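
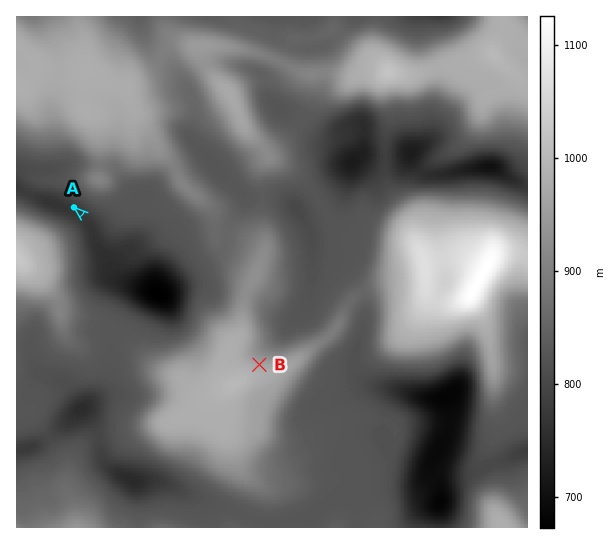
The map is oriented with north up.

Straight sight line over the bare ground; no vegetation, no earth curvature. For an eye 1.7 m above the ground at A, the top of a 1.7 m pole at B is out of sight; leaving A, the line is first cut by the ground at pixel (213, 325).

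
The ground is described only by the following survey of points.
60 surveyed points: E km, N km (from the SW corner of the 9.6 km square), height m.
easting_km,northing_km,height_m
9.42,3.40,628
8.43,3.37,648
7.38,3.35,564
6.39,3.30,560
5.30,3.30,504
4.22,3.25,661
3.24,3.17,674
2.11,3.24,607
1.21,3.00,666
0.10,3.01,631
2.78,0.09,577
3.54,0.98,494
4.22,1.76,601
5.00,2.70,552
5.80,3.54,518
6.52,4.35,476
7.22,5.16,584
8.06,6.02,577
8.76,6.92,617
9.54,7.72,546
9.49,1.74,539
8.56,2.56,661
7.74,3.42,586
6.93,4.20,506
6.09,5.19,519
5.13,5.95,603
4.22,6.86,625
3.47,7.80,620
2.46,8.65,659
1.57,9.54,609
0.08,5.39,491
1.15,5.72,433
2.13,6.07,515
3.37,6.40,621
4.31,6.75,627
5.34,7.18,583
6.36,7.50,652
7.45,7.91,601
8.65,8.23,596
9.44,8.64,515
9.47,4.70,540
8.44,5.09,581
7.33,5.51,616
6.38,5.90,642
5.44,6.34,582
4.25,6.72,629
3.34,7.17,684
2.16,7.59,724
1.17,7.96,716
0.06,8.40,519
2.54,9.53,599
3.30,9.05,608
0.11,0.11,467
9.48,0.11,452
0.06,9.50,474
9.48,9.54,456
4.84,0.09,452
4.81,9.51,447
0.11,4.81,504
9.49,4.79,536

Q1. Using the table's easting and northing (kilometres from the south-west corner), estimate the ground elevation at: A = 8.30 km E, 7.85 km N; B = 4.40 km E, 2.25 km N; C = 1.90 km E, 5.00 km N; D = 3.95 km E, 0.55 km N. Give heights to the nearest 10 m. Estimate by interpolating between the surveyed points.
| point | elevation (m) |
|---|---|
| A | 640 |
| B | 630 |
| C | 520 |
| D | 480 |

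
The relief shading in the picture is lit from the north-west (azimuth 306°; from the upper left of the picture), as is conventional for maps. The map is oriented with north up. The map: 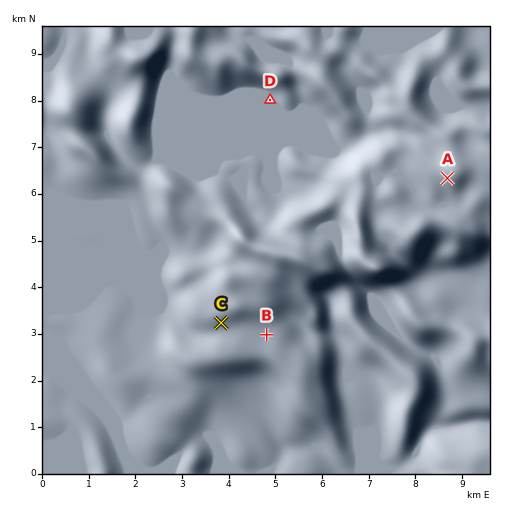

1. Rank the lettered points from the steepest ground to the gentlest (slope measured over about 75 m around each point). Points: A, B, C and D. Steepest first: A C B D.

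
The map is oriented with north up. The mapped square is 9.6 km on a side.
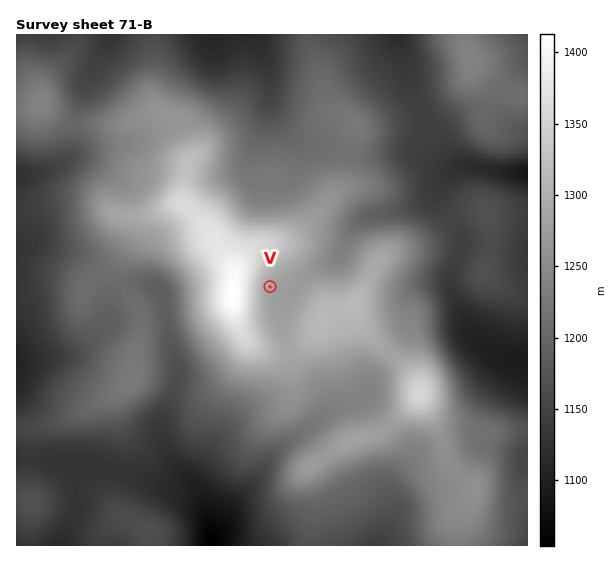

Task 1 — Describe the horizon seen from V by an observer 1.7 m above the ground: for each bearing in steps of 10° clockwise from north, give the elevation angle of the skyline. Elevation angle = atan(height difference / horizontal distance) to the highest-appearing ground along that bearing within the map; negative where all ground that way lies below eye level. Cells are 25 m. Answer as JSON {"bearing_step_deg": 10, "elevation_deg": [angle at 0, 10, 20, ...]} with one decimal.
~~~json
{"bearing_step_deg": 10, "elevation_deg": [4.7, 3.8, 2.8, 1.8, 0.8, -0.3, -1.0, -0.3, 0.2, 0.5, 1.0, 1.3, 1.4, 1.3, 1.1, 0.6, 0.1, 0.2, 1.0, 2.3, 3.6, 4.6, 6.4, 8.4, 9.9, 11.0, 11.5, 11.7, 11.6, 11.4, 10.8, 10.0, 9.0, 7.8, 6.6, 5.5]}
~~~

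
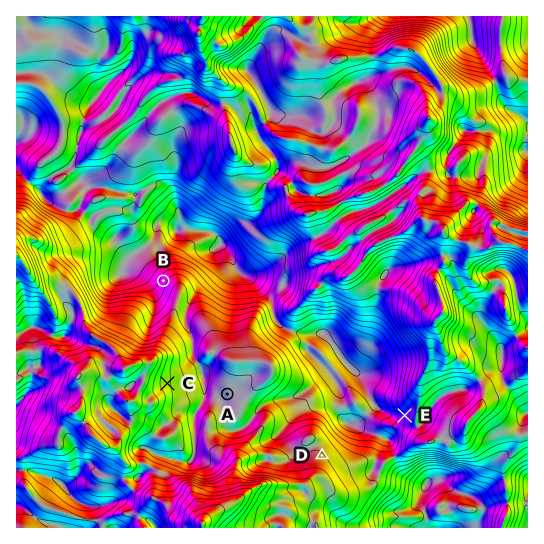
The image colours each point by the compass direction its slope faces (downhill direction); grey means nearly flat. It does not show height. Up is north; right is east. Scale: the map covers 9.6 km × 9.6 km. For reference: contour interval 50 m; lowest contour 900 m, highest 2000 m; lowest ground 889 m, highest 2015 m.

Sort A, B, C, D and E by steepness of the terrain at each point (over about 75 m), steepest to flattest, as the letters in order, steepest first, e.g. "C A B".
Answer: E B C D A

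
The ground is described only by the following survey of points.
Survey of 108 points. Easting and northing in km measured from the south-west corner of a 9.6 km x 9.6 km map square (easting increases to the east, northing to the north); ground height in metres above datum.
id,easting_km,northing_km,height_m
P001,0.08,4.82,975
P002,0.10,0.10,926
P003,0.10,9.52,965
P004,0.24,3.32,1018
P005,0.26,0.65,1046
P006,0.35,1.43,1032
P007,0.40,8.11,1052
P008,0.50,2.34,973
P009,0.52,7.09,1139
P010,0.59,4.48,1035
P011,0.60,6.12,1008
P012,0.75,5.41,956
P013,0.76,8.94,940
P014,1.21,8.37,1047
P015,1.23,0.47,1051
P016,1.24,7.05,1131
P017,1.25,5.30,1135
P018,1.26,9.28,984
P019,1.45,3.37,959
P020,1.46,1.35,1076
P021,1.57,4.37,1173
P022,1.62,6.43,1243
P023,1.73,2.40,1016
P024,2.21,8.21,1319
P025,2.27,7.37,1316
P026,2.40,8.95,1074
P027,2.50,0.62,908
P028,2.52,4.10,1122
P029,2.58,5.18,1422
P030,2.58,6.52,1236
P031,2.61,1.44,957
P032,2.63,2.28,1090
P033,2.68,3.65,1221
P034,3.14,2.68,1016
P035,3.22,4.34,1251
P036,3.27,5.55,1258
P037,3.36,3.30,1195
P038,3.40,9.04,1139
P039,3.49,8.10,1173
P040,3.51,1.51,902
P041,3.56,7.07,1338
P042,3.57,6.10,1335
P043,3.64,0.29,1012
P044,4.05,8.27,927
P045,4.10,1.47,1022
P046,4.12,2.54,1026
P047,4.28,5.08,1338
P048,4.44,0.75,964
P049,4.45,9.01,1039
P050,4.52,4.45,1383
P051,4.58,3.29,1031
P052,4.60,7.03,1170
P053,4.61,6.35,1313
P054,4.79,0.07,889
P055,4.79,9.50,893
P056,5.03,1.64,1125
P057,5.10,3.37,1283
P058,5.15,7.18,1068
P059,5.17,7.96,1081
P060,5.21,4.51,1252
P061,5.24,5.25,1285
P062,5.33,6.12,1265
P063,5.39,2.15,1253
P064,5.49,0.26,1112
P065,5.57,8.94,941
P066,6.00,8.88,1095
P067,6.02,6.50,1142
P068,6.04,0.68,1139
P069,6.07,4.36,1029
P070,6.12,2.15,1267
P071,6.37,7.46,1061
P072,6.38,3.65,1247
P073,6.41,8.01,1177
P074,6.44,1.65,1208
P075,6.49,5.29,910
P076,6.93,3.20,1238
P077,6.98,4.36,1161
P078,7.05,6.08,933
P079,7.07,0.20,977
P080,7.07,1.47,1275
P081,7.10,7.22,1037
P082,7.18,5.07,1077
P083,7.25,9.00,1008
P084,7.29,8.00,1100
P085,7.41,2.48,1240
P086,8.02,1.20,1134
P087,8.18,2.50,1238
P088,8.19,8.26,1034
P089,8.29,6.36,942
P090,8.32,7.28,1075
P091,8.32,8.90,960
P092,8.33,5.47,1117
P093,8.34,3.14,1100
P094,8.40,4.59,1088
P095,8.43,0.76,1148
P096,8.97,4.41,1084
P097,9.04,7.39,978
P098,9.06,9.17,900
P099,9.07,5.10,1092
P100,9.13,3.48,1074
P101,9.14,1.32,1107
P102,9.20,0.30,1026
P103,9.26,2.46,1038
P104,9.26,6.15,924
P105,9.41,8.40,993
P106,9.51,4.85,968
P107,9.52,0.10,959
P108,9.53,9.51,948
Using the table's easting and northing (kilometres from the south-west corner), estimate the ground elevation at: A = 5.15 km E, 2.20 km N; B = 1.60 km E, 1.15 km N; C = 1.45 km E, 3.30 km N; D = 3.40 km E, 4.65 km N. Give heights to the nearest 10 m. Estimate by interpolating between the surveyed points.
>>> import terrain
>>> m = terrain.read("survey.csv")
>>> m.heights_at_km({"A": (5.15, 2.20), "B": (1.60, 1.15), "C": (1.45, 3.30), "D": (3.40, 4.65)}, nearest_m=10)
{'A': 1230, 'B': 1050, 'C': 970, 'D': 1270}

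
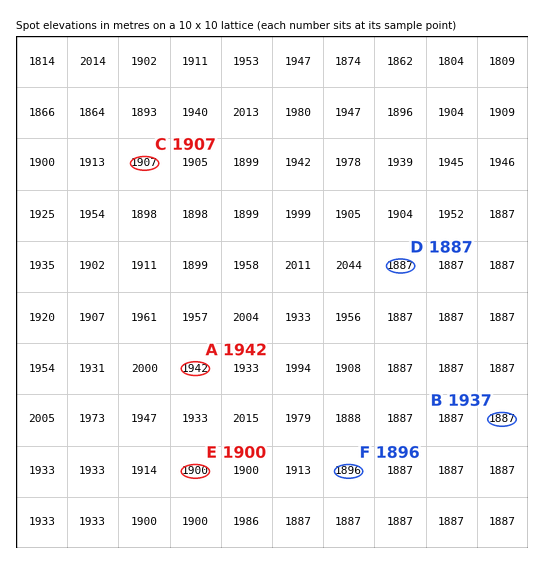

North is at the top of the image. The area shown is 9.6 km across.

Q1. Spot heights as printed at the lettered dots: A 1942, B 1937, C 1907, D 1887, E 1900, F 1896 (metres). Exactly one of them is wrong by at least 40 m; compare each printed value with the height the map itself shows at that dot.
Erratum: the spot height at B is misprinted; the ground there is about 1887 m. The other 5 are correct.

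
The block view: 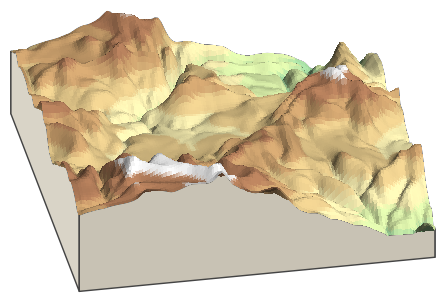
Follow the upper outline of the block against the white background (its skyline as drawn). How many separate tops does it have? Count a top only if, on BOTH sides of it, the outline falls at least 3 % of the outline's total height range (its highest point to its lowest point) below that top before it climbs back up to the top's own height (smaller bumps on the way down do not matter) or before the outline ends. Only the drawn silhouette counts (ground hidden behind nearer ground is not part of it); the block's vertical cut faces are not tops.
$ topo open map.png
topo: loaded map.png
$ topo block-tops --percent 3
3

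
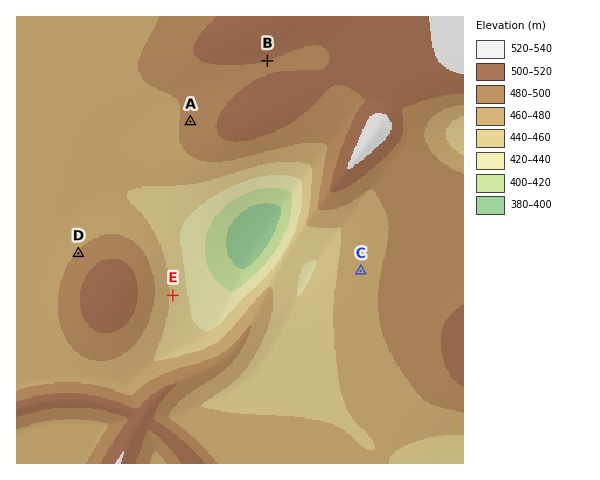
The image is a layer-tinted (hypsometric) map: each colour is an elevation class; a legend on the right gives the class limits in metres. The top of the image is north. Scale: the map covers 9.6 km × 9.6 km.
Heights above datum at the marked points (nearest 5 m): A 485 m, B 500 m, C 475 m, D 480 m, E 455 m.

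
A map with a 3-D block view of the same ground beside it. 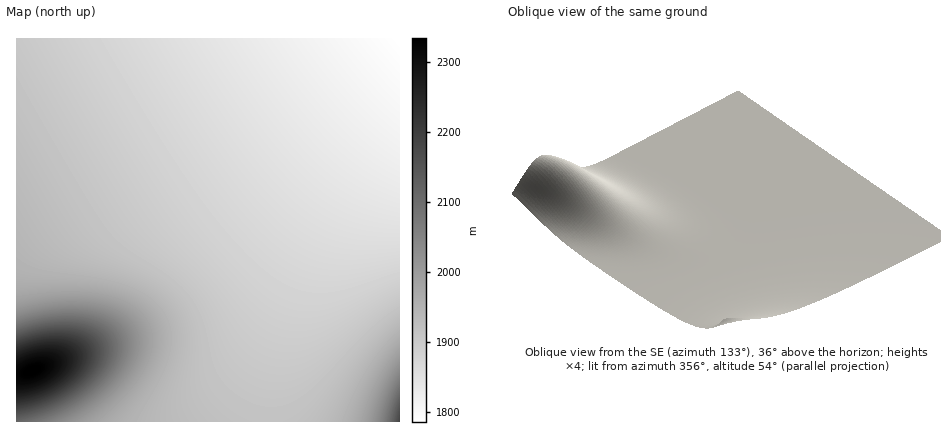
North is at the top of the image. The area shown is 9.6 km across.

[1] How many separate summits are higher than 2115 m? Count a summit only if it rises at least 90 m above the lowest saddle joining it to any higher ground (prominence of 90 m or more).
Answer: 1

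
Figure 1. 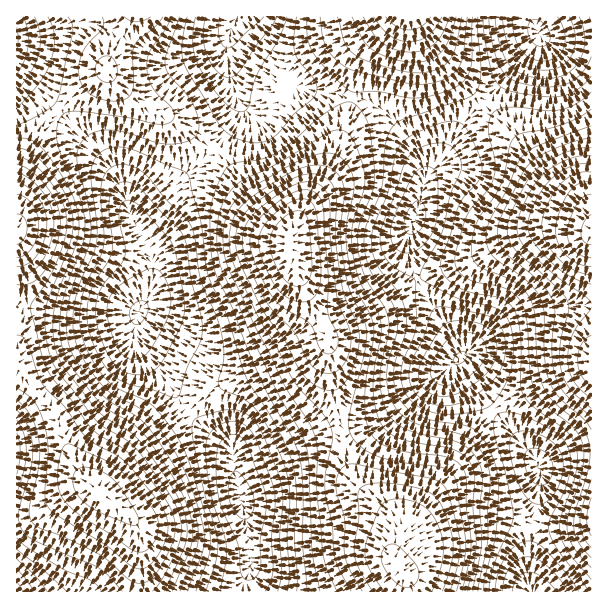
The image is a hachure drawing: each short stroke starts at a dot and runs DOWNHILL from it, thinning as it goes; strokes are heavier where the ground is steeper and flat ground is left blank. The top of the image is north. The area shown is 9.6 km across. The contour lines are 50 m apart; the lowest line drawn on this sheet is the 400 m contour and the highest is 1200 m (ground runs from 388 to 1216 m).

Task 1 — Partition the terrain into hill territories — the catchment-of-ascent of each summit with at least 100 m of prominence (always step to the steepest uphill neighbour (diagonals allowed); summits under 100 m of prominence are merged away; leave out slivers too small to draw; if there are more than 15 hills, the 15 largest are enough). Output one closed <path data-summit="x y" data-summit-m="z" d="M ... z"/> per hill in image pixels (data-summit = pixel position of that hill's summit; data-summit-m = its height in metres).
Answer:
<path data-summit="291 245" data-summit-m="1196" d="M231 30l-3 12 0 18 4 24 8 21 0 6-5 11-13 18-30 30-40 30-18 19 16 30 2 11-1 25-5 14-8 15-4 19 4 12 28 33 21 35 43 36 4 6 2 20 4-11 32-10 28-14 23-7 43-7 24-11 69-55 3-7-11-21-30-45-12-32 0-19 7-20 8-33 0-18-15-25-11-14-18-18-8-5-24-7-33-5-21-6-22-19-32-20-6-7z"/><path data-summit="591 231" data-summit-m="1216" d="M542 36l-48 56-31 31-19 33-16 18-7 18-5 24-7 20 0 19 5 15 16 32 26 37 6 14-2 10 33 47 47 56 23-10 29-4 0-411-34-1-12-2z"/><path data-summit="98 489" data-summit-m="1135" d="M21 306l-5 0 0 285 227 1 7-22 0-25-6-38-9-33-1-19-12-15-18-12-17-15-21-35-22-24-6-9-4-12 4-19-70-1z"/><path data-summit="399 569" data-summit-m="1112" d="M459 360l-63 50-21 12-63 14-40 18-26 8-8 5-2 15 8 25 6 38 0 25-6 15 1 7 287-1-3-7 0-36 12-68-1-15-47-55-25-35z"/><path data-summit="138 17" data-summit-m="917" d="M237 16l-221 1 0 57 26 20 64 67 16 28 12 33 2-6 16-16 40-30 30-30 13-18 5-11 0-6-11-34-1-29z"/><path data-summit="408 17" data-summit-m="1090" d="M534 16l-295 0-5 8-2 12 8 10 32 20 25 20 63 12 20 10 18 18 20 27 6 12 1 17 7-12 14-18 17-29 31-31 44-53 2-4-5-11z"/><path data-summit="17 231" data-summit-m="1216" d="M17 74l-1 231 52 8 70 0 8-14 5-14 1-25-2-11-18-31-10-29-8-18-17-21-31-33-24-23z"/><path data-summit="591 518" data-summit-m="881" d="M591 452l-28 4-23 11 1 13-12 68 0 36 4 8 59-1z"/>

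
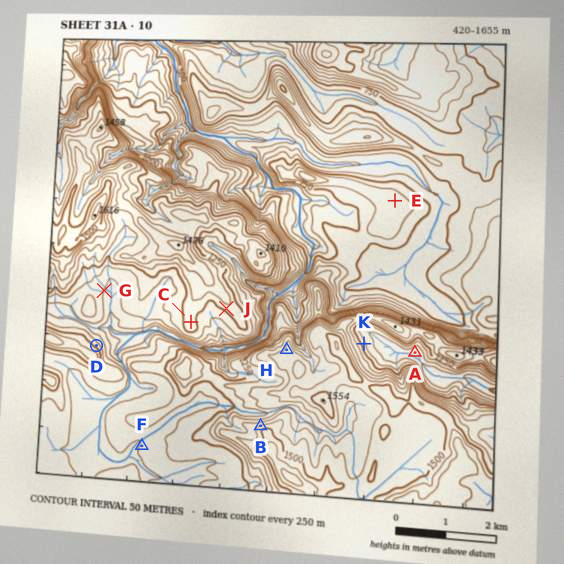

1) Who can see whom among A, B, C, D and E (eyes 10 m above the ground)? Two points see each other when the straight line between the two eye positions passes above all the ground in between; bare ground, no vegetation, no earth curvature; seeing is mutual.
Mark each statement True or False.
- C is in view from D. True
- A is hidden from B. True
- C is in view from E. False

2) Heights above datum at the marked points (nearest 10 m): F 1160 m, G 1150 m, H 1420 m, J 1270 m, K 1220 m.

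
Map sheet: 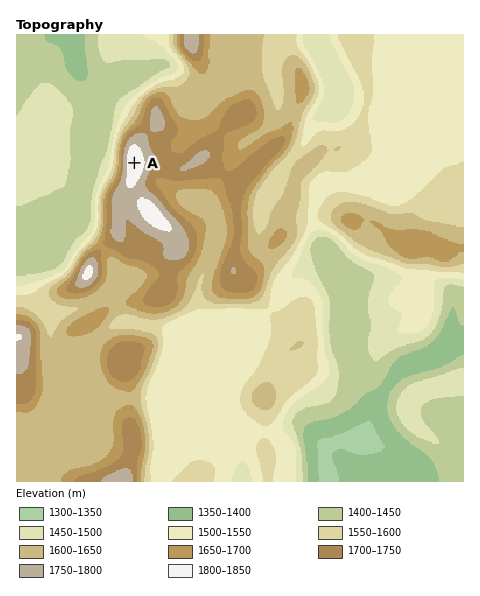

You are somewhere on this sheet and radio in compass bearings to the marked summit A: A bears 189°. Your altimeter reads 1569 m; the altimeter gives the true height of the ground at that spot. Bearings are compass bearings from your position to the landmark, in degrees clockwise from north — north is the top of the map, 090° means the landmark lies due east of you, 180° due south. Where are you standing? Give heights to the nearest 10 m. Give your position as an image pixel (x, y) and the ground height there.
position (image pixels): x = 145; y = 93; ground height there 1570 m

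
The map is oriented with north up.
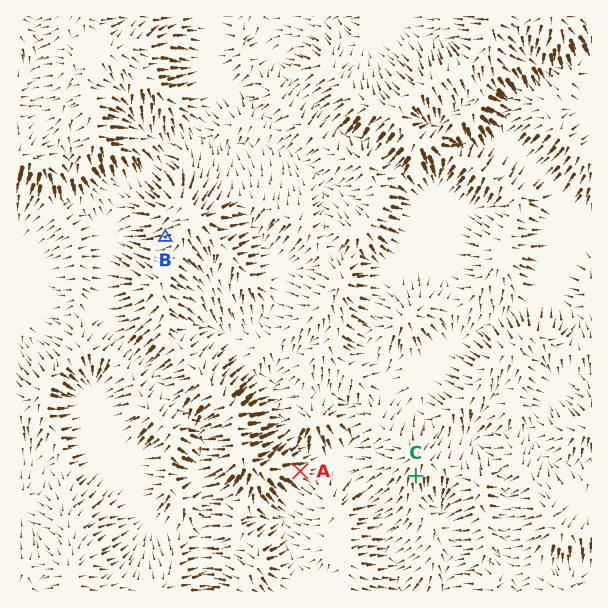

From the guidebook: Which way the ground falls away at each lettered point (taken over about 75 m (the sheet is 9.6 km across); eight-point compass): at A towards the E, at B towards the W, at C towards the S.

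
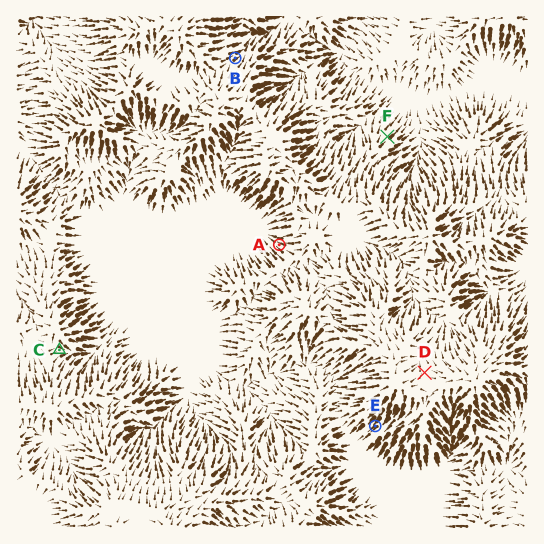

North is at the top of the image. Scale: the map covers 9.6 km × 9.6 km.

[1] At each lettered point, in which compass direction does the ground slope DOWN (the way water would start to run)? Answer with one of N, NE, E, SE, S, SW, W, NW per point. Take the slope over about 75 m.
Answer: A NW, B NE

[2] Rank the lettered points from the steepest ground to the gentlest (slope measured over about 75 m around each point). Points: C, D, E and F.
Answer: E F C D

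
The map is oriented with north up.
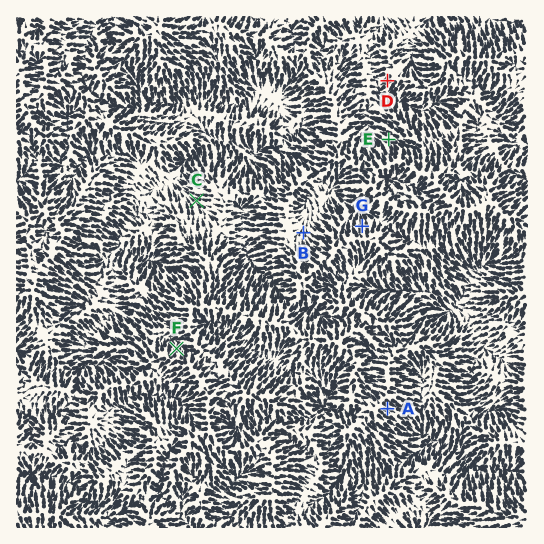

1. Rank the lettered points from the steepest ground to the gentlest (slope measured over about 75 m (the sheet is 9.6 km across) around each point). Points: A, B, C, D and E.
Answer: A D E C B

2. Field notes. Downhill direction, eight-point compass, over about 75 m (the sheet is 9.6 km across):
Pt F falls N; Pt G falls N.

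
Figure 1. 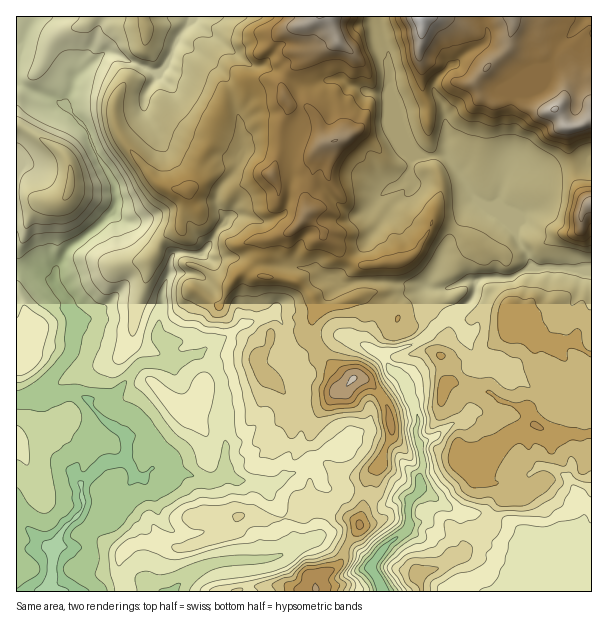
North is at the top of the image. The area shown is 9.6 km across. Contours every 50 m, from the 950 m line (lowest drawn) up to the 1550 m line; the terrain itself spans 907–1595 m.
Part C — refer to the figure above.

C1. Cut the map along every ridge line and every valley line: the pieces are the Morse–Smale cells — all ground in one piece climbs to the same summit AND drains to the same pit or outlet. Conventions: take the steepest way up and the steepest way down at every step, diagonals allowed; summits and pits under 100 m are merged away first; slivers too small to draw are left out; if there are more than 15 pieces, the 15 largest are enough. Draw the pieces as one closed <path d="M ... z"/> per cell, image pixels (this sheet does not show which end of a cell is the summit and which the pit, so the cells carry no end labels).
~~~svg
<path d="M378 16l-184 0-14 19-14 31-7 7-4 0-41-19-10 0-28 23-10 28 20 24 10 24 19 32 1 21-2 7 5 5 13 5 15 17 17 7 9 9 3-3 13 0 12 1 4 6-1 7-6 7-25-2-5 4-5 12 0 18-5 15 0 15 8 8 7 17 24-6 16-13 8-2 21-15 28-11 5 0 8 10 7 29 4 5 5 0 19-11-8-12 2-14 4-12 14-2 26-10-4-22 7-9 45-6 16-12 12-23 2-16 6-15 0-15-7-14-1-9-16-2-7-7-9-18-4-21-6-15 1-25-12-41z"/><path d="M113 212l-14 14-33 26-11 20-1 10 14 20 5 13 0 23-5 18-22 25-5 10-25 10 1 191 105 0-2-34 2-6 12-8 21-2 28 6 44-14 13-18 44 2 15-6 7-6 15 4 7-13-2-8-6-7-1-9-10-10-26 14 1-15 16-19 4-18 0-11-4-18 0-24-12-27-4-16-4-9-5-6-5 0-12 6-13 4-24 16-8 2-13 12-21 7-6 0-7-17-8-8 0-15 5-15 0-18 7-14 28 0 6-7 1-7-4-6-12-1-13 0-3 3-9-9-17-7-15-17-13-5z"/><path d="M564 268l-34 0-20 10-28 0-7 7 0 8-3 6-13 13-13 6-20 19-16 9-21 4-7 4 8 14 8 5 6 8 14 36 0 8-3 6 7 25 0 14-2 4 1 14 32 23 33 3 6 3 12-19 0-3-10-13-12-7-11-1-11-12-2-7 13-1 15 3 8-5 16-19 25-8-7-14 13-12 5-9 0-9-6-9-2-19-6-14 25 5 16-4 11 10 8 3 0-81z"/><path d="M591 16l-211 0-1 11 12 41-1 25 6 15 4 21 9 18 10 9 10 1 3-2-4-15 0-33-6-15-2-36 6 5 18 6 12 15 18 0 6 14 12 7 8 0 13-5 18 11 12 3 12-3 13 20 0 17 4 19 6 1 13-4z"/><path d="M420 56l2 36 6 15 0 33 4 15 15 1 29 44-8 7-10 20-8 12-11 27-11 19 3 4 17 1 0 6 4 9 0 9 3 0 17-15 3-6 0-8 4-5 15-3 16 1 22-11-6-16-8-9-4-15-12-11-4-10 1-12 11-29 6-1 18 8 17 0 21-6 0-5-4-15 0-17-13-20-12 3-16-4-14-10-13 5-8 0-12-7-6-14-18 0-12-15-18-6z"/><path d="M17 82l-1 187 11 3 12-1 9 7 6 2 1-8 11-20 33-26 15-14 2-6-1-21-19-32-10-24-18-21-15-10-26-8z"/><path d="M447 156l-15 0 1 9 7 14 0 15-6 15-2 16-12 23-16 12-45 6-7 9 4 22-26 10-14 2-4 12-2 14 8 13 15-11 11-1 36 18 4 0 5-4 21-4 12-6 24-22 6-3 0-10-4-9 0-6-17-1-3-4 11-19 11-27 8-12 10-20 8-7z"/><path d="M537 426l-7 0-20 7-14 17-10 7-27-3-1 5 13 15 11 1 12 7 10 13-10 17-1 4 2 2 18 6 30 23 6 0 21-11 9 0 12 5 1-107-35-1-17-5z"/><path d="M317 348l-18 10-5 1 7 21-1 16 4 18 0 11-4 18-16 19 0 14 12-4 6-6 7-3 10 10 1 9 4 5 41 6 2-16 13-13 5-17 7-13-2-21-5-12-16-19-10-4-12 0-14-11z"/><path d="M314 506l-8 0-7 6-15 6-44-2-13 18-44 14-28-6-21 2-6 3-8 11 0 18 2 15 117 1 9-5-3-27 24-1 15-5 35-20 0-16 3-8z"/><path d="M494 517l-4 11-16 7-15 23-7 1-17 11-17 5 4 17 170-1-1-50-12-5-9 0-21 11-6 0-30-23z"/><path d="M516 164l-6 0-5 10-7 32 4 10 12 11 4 15 8 9 6 16 59 4 1-67-6-4-9-15-3-18-4-1-19 6-17 0z"/><path d="M344 336l-11 1-15 11 7 11 22 19 18 1 13 11 8 14 6 27-12 33-13 13-1 17 6 2 9 8 8 0 13-6 8 2 11-12-1-14 2-4 0-14-7-25 3-6 0-8-9-21-1-9-6-10-12-9-9-14z"/><path d="M422 488l-13 13-1 27-28 24-8 14 0 4 6 8 5 14 37 0-1-18 16-4 14-10 10-2 5-6 6-13 7-5 11-4 4-5 0-8-6-3-33-3z"/><path d="M17 270l0 130 26-11 3-8 22-25 5-18 0-23-5-13-12-14-2-7-15-10-12 1z"/>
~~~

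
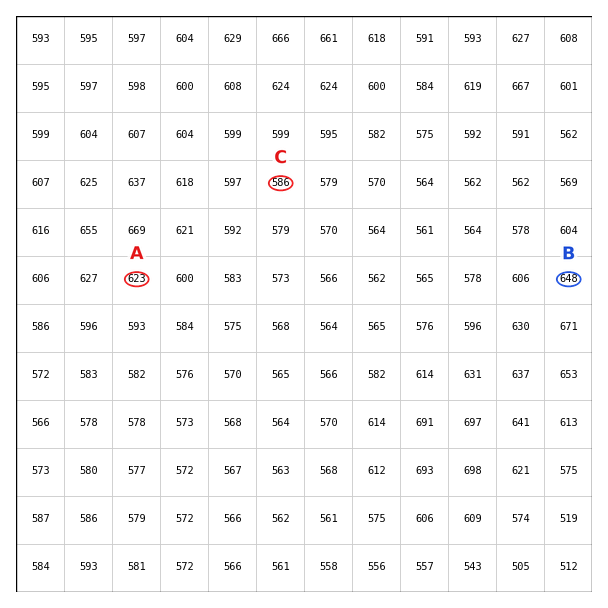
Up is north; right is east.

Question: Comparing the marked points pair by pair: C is below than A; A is below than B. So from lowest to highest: C A B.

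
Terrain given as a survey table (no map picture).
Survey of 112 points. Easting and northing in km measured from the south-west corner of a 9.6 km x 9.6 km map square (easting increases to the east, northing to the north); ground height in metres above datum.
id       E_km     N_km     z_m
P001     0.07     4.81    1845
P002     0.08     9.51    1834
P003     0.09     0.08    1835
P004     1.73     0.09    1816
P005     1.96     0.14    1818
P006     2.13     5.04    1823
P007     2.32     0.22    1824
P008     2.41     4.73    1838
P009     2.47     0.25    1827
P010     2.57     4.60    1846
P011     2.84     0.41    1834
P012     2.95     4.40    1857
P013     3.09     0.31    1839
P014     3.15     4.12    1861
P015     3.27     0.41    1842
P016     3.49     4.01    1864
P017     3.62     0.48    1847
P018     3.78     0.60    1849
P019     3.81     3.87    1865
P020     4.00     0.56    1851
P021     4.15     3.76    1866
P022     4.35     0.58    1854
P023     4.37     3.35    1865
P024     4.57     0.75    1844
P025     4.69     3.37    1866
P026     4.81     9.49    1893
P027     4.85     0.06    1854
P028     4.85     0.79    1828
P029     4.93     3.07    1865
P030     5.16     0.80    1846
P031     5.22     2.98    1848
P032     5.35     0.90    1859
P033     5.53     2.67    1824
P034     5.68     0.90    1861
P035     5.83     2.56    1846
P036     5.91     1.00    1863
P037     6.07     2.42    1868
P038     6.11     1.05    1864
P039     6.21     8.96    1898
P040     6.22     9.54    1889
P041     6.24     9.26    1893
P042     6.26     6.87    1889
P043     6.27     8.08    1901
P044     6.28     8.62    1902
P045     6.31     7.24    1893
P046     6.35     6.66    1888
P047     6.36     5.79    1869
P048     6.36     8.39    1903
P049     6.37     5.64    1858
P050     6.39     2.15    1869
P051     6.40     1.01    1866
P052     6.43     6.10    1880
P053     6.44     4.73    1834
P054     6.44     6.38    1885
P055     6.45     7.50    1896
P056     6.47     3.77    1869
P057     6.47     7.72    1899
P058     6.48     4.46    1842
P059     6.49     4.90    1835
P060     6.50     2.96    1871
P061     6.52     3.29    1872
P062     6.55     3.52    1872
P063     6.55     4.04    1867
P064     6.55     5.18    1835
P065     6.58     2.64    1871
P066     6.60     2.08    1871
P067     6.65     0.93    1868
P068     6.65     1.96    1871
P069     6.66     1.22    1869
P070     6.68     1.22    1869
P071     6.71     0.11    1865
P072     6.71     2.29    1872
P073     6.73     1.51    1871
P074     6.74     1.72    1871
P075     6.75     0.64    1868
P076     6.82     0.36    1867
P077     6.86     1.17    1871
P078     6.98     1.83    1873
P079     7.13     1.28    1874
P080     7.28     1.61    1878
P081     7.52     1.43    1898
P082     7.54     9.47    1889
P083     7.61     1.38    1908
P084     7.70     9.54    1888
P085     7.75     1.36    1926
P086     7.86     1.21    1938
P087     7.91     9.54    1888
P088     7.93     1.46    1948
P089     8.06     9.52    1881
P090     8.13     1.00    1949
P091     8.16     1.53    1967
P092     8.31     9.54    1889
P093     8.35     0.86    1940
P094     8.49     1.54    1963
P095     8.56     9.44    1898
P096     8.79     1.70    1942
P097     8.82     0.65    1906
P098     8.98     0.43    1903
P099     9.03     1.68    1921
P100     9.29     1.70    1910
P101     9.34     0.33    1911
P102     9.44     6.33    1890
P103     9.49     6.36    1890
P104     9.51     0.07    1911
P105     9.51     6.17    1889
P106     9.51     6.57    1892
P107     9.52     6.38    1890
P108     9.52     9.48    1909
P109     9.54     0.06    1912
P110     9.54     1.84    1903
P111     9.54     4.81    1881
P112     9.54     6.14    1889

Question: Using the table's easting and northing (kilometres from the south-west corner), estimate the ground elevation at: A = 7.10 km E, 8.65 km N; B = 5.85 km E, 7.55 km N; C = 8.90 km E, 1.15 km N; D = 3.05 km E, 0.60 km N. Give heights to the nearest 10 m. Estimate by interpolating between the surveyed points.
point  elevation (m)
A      1900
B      1890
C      1920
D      1840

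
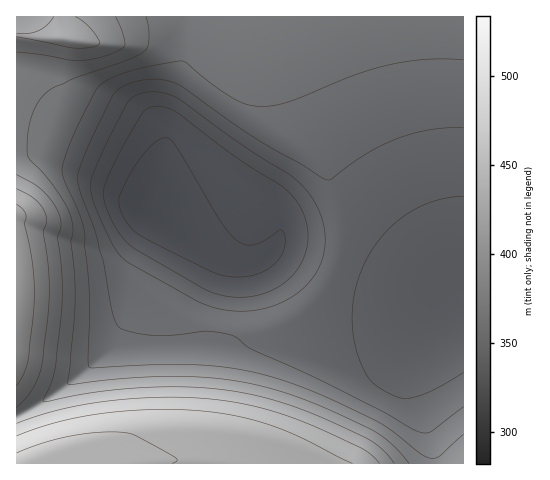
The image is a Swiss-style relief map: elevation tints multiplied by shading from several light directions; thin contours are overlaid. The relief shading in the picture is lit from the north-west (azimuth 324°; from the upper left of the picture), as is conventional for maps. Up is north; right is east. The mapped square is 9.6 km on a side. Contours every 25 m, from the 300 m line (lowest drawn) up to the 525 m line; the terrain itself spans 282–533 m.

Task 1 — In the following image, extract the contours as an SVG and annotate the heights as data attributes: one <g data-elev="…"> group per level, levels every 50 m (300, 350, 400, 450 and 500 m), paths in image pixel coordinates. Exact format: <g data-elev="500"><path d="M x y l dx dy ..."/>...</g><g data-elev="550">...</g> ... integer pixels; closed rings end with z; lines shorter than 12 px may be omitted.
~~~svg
<g data-elev="300"><path d="M231 277l-18-5-70-35-11-8-9-13-4-15 5-15 19-31 9-10 8-6 7-1 6 4 47 78 9 13 8 8 8 4 8 0 11-4 15-11 2 0 3 2 1 9-1 9-4 8-7 7-8 6-9 4-12 2z"/></g><g data-elev="350"><path d="M463 373l-26 15-20 9-14 1-14-5-16-10-10-14-8-25-3-26 2-24 7-22 10-21 14-18 17-16 19-11 21-7 21-3"/><path d="M230 311l-16-4-15-5-73-41-11-13-17-35-7-21 1-14 12-30 23-44 4-5 6-4 10-3 12 0 10 3 11 5 61 44 53 34 15 16 10 17 6 20-1 19-5 17-10 16-16 13-19 9-22 6z"/></g><g data-elev="400"><path d="M463 434l-23 22-5 2-4 0-11-4-28-23-18-12-61-28-48-16-34-7-36-3-40 0-65 3-2-3 0-5 1-68-5-46 1-14-6-19-15-33-2-11 11-32 24-48 5-5 8-5 24-9 28-6 21-3 31 24 19 13 15 7 16 1 13-1 14-4 62-25 35-11 37-6 38 1"/></g><g data-elev="450"><path d="M394 463l-9-11-11-10-36-17-51-21-48-12-43-5-49 0-50 5-54 10 12-31 6-53 1-39-4-42 3-9 0-7-5-13-10-14-12-10-17-9"/><path d="M17 52l58 9 16-2 18-4 12-6 4-4-3-13-7-15"/></g><g data-elev="500"><path d="M352 463l-51-25-28-12-35-10-38-5-49-1-50 4-45 8-39 14"/><path d="M17 386l7-12 4-14 6-68-2-33-7-35 1-9-3-6-6-5"/></g>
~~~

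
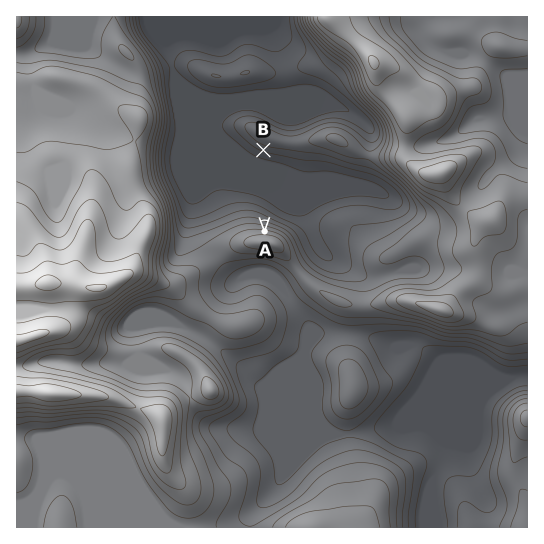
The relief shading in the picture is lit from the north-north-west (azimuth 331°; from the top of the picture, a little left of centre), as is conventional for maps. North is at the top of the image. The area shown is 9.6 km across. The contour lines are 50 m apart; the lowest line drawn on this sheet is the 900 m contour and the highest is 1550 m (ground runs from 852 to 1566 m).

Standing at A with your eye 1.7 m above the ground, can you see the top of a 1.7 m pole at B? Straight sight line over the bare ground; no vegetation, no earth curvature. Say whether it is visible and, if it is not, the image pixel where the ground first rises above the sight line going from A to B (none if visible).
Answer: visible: true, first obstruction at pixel None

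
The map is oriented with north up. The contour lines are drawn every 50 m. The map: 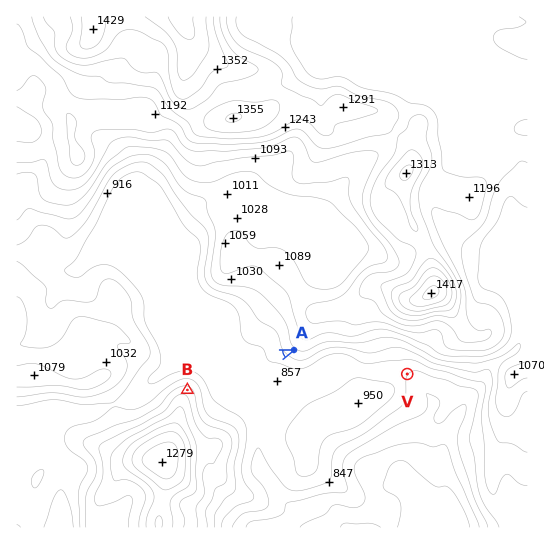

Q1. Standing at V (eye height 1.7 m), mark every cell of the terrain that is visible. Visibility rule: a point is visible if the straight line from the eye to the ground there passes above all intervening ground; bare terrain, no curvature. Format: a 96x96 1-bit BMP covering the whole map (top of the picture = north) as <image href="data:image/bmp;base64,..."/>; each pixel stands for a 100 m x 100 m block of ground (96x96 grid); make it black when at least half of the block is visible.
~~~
<image width="96" height="96" href="data:image/bmp;base64,Qk2+BAAAAAAAAD4AAAAoAAAAYAAAAGAAAAABAAEAAAAAAIAEAAATCwAAEwsAAAIAAAAAAAAA////AAAAAAAAAAAAAAAAAAAAH8AAAAAAAAAAAAAAHwAAAAAAAAAAAAAAHwAAAAAAAAAAAAAAHwAAAAAAAAAAAAAAHwAAAAAAAAAAAAAAH4AAAAAAAAAAAAAAH4AAAAAAAAAAAAAAP4AAAAAAAAAAAAAAP4AAAAAAAAAAAAAAP4AAAAAAAAAAAAAAP4AAAAAAAAAAAAAAP4AAAAAAAAAAAAAAP4AAAAAAAAAAAAAAP8AAAAAAAAAAAAAAP8AAAAAAAAAAAAAAP8AAAAAAAAAAAAAAP8AAAAAAAAAAAAAAP8AAAAAAAAAAAAAAH+AAAAAAAAAAAAAGH+AAAAAAAAAAAAAHH+AAAAAAAAAAAAAHj+AAAAAAAAAAAAAPx+AAAAAAAAAAAAA/x+AAAAAAAAAAAAB/4+AAAAAAAAAAAAD/4/AAAAAAAAAAAAP/8/AAAAAAAAAAAAP//PAAAAAAAAAAAAD/+HgAAAAAAAAAAAD/+DgAAAAAAAAAAAD/4AgAAAAAAAAAAAH/wAAAAAAAAAAAAAf/gAAAAAAAAAAAAD/+AAAAAAAAAAAAAH/4AAAAAAAAAAAAA//wAAAAAAAAAAAAAf/gAAAAAAAAAAAAAP/wAAAAAAAAAAAAAH/wAAAAAAAAAAAAAAf4AAAAAAAAAAAAAAD+AAAAAAAAAAAAAAB/AAAAAAAAAAAAAAAHAAAAAAAAAAAAAAAAAAAAAAAAAAAAAAAAAAAAAAAAAAAAAAAAAAAAAAAAAAAAAAAAAAAAAAAAAAAAAAAAAAAAAAAAAAAAAAAAAAAAAAAAAAAAAAAAAAAAAAAAAAAAAAAAAAAAAAAAAAAAAAAAAAAAAAAAAAAAAAAAAAAAAAAAAAAAAAAAAAAAAAAAAAAAAAAAAAAAAAAAAAAAAAAAAAAAAAAAAAAAAAAAAAAAAAAAAAAAAAAAAAAAAAAAAAAAAAAAAAAAAAAAAAAAAAAAAAAAAAAAAAAAAAAAAAAAAAAAAAAAAAAAAAAAAAAAAAAAAAAAAAAAAAAAAAAAAAAAAAAAAAAAAAAAAAAAAAAAAAAAAAAAAAAAAAAAAAAAAAAAAAAAAAAAAAAAAAAAAAAAAAAAAAAAAAAAAAAAAAAAAAAAAAAAAAAAAAAAAAAAAAAAAAAAAAAAAAAAAAAAAAAAAAAAAAAAAAAAAAAAAAAAAAAAAAAAAAAAAAAAAAAAAAAAAAAAAAAAAAAAAAAAAAAAAAAAAAAAAAAAAAAAAAAAAAAAAAAAAAAAAAAAAAAAAAAAAAAAAAAAAAAAAAAAAAAAAAAAAAAAAAAAAAAAAAAAAAAAAAAAAAAAAAAAAAAAAAAAAAAAAAAAAAAAAAAAAAAAAAAAAAAAAAAAAAAAAAAAAAAAAAAAAAAAAAAAAAAAAAAAAAAAAAAAAAAAAAAAAAAAAAAAAAAAAAAAAAAAAAAAAAAAAAAAAAAAAAAAAAAAAAAAAAAAAAAAAAAAAAAAAAAAAAAAAAAAAAAAAAAAAAAAAAAAAAAAAAAAAAAAAAAAAAAAAAAAAAAAAAAAAAAAAAAAAAA="/>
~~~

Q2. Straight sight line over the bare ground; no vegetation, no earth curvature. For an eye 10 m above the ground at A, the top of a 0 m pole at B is in view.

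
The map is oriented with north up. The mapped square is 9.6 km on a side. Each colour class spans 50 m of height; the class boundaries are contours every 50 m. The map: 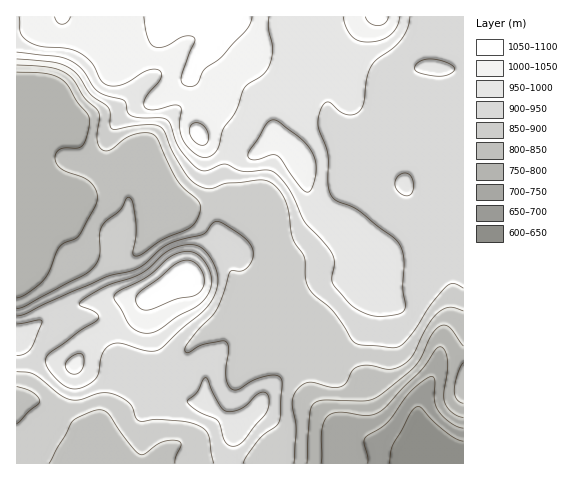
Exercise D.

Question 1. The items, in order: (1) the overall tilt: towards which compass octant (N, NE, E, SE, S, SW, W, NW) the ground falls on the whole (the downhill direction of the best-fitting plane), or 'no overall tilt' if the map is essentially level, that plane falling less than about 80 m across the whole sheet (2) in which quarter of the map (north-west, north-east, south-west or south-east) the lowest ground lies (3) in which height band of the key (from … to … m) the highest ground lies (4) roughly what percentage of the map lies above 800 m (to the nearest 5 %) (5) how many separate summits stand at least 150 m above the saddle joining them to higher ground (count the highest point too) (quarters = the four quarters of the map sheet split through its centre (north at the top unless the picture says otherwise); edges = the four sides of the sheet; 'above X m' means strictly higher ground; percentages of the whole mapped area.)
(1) The general tilt is down to the south (the land rises towards the north).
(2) Look to the south-east quarter for the lowest ground.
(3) The highest ground lies in the 1050–1100 m band.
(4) About 85 % of the map lies above 800 m.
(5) Counting only tops that stand 150 m proud, the map has 2 summits.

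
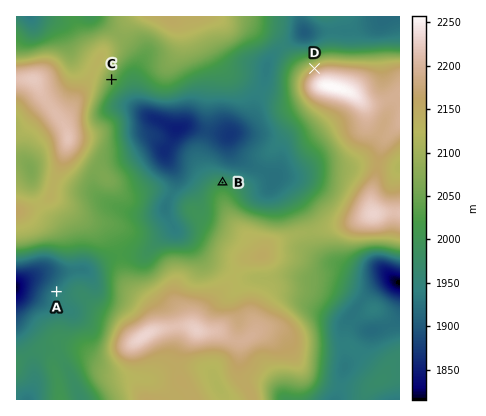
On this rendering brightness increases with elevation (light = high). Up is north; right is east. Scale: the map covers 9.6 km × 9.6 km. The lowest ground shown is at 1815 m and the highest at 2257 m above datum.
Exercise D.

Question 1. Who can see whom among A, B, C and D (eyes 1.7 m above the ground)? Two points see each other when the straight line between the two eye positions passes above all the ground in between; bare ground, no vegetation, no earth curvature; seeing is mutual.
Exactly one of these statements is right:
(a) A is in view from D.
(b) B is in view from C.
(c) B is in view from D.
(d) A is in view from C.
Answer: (b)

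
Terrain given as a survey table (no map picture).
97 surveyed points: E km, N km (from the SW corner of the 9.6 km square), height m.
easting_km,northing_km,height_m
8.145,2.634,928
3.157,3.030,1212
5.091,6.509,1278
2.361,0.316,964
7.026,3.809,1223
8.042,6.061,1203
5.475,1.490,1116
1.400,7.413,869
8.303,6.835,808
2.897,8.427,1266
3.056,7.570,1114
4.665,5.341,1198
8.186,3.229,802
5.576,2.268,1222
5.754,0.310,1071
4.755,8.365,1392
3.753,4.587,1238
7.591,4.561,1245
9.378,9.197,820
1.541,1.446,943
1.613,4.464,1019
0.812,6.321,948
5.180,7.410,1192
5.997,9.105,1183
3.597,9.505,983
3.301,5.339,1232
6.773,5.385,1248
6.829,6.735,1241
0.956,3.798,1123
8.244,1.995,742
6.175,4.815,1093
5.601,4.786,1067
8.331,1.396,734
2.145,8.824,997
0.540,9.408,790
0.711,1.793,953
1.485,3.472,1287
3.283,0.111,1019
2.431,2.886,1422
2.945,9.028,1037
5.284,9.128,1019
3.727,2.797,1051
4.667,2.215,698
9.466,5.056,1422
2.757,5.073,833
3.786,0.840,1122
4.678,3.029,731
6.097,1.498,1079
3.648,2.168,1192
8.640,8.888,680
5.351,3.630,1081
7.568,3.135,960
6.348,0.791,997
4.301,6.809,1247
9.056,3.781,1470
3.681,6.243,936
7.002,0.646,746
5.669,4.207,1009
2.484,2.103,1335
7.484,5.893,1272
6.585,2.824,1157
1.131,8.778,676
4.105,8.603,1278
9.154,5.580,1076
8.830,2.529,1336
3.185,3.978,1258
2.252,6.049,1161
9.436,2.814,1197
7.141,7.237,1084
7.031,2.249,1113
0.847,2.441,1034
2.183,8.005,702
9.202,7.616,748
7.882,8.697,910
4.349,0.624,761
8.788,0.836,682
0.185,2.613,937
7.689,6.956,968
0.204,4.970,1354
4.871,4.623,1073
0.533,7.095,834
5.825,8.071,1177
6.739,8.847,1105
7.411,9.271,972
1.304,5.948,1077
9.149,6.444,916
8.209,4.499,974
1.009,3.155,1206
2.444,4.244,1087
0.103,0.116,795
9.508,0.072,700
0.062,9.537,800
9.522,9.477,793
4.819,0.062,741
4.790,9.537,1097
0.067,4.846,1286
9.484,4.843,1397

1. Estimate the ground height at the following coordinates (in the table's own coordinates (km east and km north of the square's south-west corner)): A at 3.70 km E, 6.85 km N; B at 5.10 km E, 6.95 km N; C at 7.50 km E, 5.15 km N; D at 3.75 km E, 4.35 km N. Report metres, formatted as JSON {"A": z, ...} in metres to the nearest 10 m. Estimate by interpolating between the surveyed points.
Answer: {"A": 1180, "B": 1190, "C": 1230, "D": 1140}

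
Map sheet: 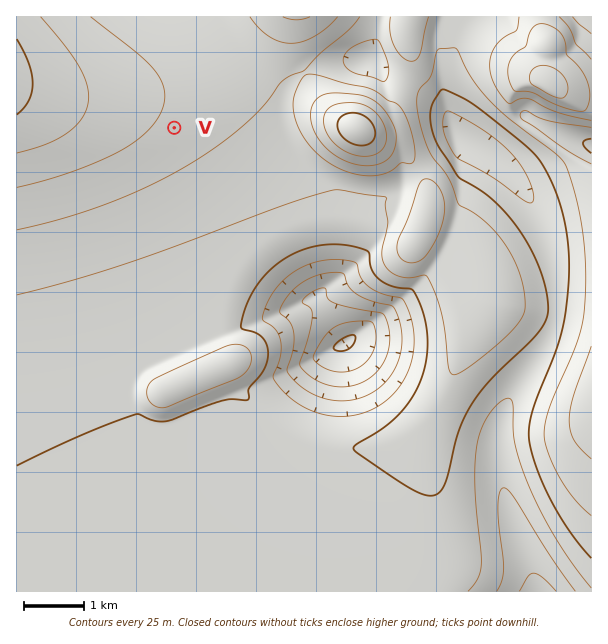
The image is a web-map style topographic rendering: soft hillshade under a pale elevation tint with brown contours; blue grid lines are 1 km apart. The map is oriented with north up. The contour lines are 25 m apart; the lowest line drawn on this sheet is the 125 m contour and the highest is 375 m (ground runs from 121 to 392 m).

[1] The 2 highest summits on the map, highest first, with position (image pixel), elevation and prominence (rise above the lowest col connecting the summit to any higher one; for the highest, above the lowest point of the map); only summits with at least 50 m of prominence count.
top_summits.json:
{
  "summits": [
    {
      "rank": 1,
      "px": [357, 129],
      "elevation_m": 392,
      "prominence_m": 271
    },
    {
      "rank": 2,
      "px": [549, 83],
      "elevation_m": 358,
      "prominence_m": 83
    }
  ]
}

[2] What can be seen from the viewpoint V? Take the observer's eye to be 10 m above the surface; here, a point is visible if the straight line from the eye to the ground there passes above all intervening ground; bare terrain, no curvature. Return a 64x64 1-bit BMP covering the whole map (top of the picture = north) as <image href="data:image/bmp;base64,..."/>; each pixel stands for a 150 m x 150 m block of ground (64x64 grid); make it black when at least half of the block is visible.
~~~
<image width="64" height="64" href="data:image/bmp;base64,Qk0+AgAAAAAAAD4AAAAoAAAAQAAAAEAAAAABAAEAAAAAAAACAAATCwAAEwsAAAIAAAAAAAAA////AAAAAAD/8AAAP/4AAP/wAAA//wAA//AAAH//AAH/8AAAf/8AA//wAAB//wAD//AAAH//AAf/8AAAf/4AB//wAAD//gAP//gAAP/+AA//+AAA//4AH//4AAD//gAf//gAAf/8AB//+AAB//wAP//4AAH//AA///gAAf/8AD//+AAD//wAP//4AAP//AA///gAA//8AD//+AAD//wAP//4AAP//AA///gAA//+AB//+AABh/8AH///wAAA/wAP///wAAB/AAf///wAAD+AB////4AAP4AD////4AAfwAH////4AB/AAP////AAH+AA////gAAf8AD///8AAB/4AP///wAAD/gA////AAAHwAD///+AAAAAAP///4AAgAAA////gAHAAAD////AAeAAAH///+AB8AAAP///8AHwAAAf///8A/gAAAf///8f+AAAA//////8AAAB//////wAAAH//////AAAAP////8cAAAA/////AAAAAH////8AAAAAf////wAAAAD/////AAAAB/////8AAAAf/////wAAAD//////AAAAP/////4AAAA//////gAAAD/////8AAAAP/////gAAAA/////8AAAAD/8H//gAAAAP+AH/+AAAAA/wAP/4AwAOD8AA//gHAD4PgAB//AcAfg8AAH/8BwA8DgAAf/wHAAwA=="/>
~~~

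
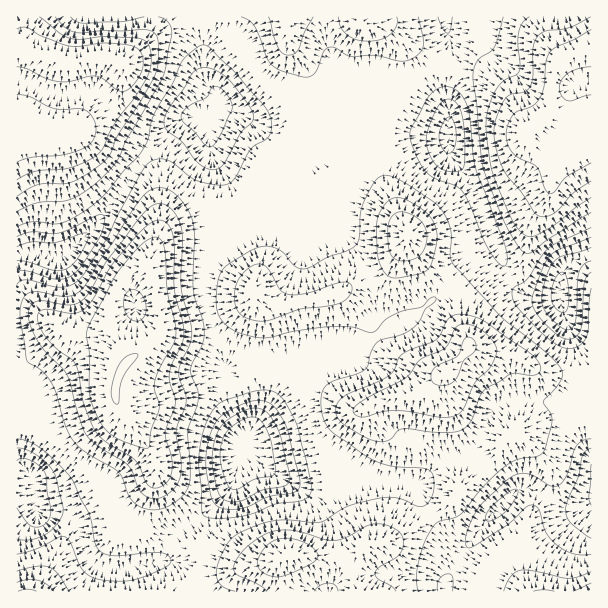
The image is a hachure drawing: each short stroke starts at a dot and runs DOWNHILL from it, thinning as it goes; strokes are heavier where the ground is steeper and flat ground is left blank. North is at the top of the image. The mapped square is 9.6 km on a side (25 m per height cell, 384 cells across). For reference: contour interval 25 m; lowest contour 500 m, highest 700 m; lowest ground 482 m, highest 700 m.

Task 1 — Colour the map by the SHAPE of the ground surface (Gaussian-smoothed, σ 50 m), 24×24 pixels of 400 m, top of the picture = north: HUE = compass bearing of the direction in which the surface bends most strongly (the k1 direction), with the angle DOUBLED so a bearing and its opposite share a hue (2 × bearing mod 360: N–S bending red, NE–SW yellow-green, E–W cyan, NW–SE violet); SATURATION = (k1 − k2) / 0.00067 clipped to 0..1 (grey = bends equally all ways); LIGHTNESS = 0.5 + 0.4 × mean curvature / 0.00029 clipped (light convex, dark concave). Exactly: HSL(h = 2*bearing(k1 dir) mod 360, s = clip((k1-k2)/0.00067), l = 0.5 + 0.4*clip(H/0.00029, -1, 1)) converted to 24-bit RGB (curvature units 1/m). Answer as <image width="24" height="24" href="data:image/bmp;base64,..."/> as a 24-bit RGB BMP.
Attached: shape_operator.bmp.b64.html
<image width="24" height="24" href="data:image/bmp;base64,Qk32BgAAAAAAADYAAAAoAAAAGAAAABgAAAABABgAAAAAAMAGAAATCwAAEwsAAAAAAAAAAAAA0qpdvi00S46DSH83U2won2lCsleIlmCcyEbNrlzEeMxqj6I3Vm5HOpZpnrk4jnRHpIxfSzhiU5eEk3SAUqN8arNTbXZFK2c7aVa32oafnTudpiRDqa06LoskO5M8cJqFPYOXmY/R2MHo3tnylKjxb1ba25K6Z6ubcKRsZVyEO5OKo32wg5l0fpdiZqKJTJaUGmJH5Sstmw9/wsCJkYmkqnaCOoFWUZxsbZzET7LBXsp30qJdiyNJdkFiw5l/x5nOv2S7lFuOdcAxB3Rq2YrEt7yAWnVaZopdOSBZiFoXnDxMi8F6j0Vvx2ETP50wM+VWALCIazCe0pPEylbXr0dsao1pb45gn3lhiV+DwVCy5cKtCkgYAjEU5KiWo3Y/RYVAEAkqsGcqg79lipprSRpU9OTXquPIdeaODRcwHk8rU2oUMQIE39JWf45peHtUfnY/bV9BU4Vu1amp54zRD2FpWWgQ4tuRQ699LQYrY/CQfbpWZBYbLXompvuf1d6+yqJXCxIoTF5rWyFgs4FQtNKLgmJjgz48qqJbaqqfS5xiaoVGsU9/zm2+YMLHscmOmCMoc7jzY5y5mCmezYHEvOXVf99rmpoy3GVKCw8oHDgqOh8/lctqtZhmiC1CfMlrWKt9iVhMil5CcK1DK3+Xzq/Hj5ayjGWT4DnqdXaHXkl7Yih+zuvAmb2bupSkzZu2PD+1+DvSFDNSGFVJgNuBQUudvL/r5MbwzULLUFq1kLzFvdeuEUhMg6FMomZbjWOVfXSUaoOBVD5kOFyO2uW1qp96j69OdcBgeS+hdkW+3KfxT53peLyqWp+hNa9aOberzX7s4Y7rv3eUxrWGeC+FNolHlpdBSZ11gmeFpj6IejZHK61tsMeEp4WH1ZaIoa0uHUBBV01rh5hpcJhpX31sgIltdHthWGpFM4M0XsDAyrHi54CsiZG2PVbS1fT2Q0fckGDItBhosOOvZLXRY6Nme7Oj1oC98eHaDjarckWKiWJEk5VCT3FHaYBObnZYY4teOZRRTn09Syk69OTUxNPoXpXPiathIna1nQCEzPPw0fr5dB3/5piuN506qEEj5/jOMQpmfy6bx52llqrEg3S9gm2jYJtrXpJvgH1dRXZKMIhzj/I4olAmh31OidA8HgkqUApay//QPmSqPRNY9omS4S1ka+pPvutOHA46PkiR3cfBfcS5T269pIXSz67ac1mwo2xxeIRWOHhGfbFWl5ltnTxI8+4wBAsvFsPVw+wNJx0MDhIru36o+cvi5ei82adgFx9ZPpaPbsKHz4uQVUtkXnRWlo5knzea2EtdnbttMM6bYYt7bp5sniKU/96tBxwsALExJSsIfXoMADMRGmQrxZpo9d3W4ZiYGx9qbIF1QX0+pndDjmZ2ZH1sbXZkVDJszZuh7OzfSYW/UHaONyujfApG/dWpfTCmGZUTQkPJtLDYi2zVADMkRaVI3deL45+XVieIe3uGeXyEgYF1hIF5gHmBaWp9OlSOqdu+4e3euy/LabSIJAAzyd944am005WhU2WoU3B6f4Basa5oPKuYBUY2tNJwxWNLXk6vf3G4nm6OfomJfX6Pi3qNcnmDUIiGY9dQqoE/q0etwny9KAAzvuqem2SP6Ma8g1+dlFahZZd6rqpxfqtVC1JLSLU4prN/Tp2RcSl8vH98g5N5enVrhGqDkHuEaYx8jKpbg7ZcNpeHZgBVmizO09GKWKl6xIOJwYC5nnq/l43GzafU1NzALlp6LZtqfLh6ZkR/LjJau6qVs2qLhXBnZIRgc4Roh453k6BxssVhHy9AHAYwq3p93uC+fKuEZY+Fn4GlfJaVfY6rmJiy24+vzUg5KJU5IU4cYC48QHBqi3o5q1UyoZ+EjoSObIWHfYp2oY53vpVkIyphBw0sgMeU2da+vZW2ZoqZgW5/eqiAdl5AiotChzZQ+bmeOIxuSl16O4aEVShjjUUmd82BkJR3fId0eXqFfoqIiX2BvYiEmiOHBmp9OtN9pdGZyTKcuqRoa3+dcD4vt29bkLRTQVJ97+rWlJ/hPlSnUixgRRxlluS0m1RThplGZZ10f2qLf31mhHBil4pmhV/AUZbNWK2GjYw6iCs92qp4YW47cqfOqOLssbX/z83+1tb19cPfVCKHTzmmbLbLbI6crjmhxeOxTHGEdTdAi3Y0SKFEequLTqu0ck+TdY9rbUR6ar6iwavWwpPb3MHYUdJTESYNZ30TbUcd8UdWxTXPgVWjdJRgYEREQqdX3tWjZUeRWTvM2+nwj5zSebKbQDt0nVOKZoCFUnWYismkWLivpnPM"/>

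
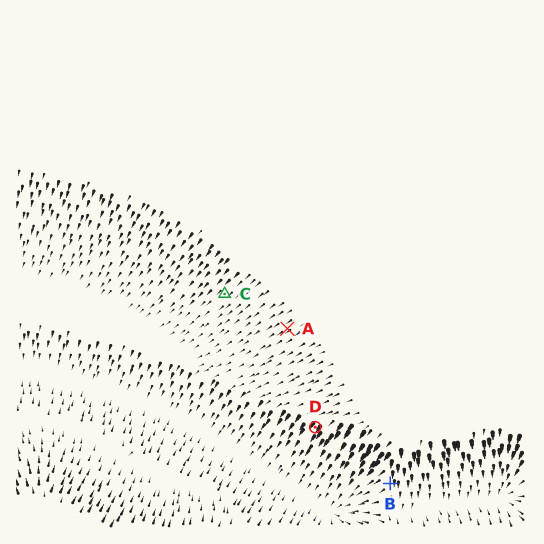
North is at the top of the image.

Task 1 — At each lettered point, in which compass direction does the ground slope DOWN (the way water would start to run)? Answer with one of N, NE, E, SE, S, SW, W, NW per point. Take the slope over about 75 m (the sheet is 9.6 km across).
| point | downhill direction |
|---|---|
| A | SW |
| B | S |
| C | SW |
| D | SW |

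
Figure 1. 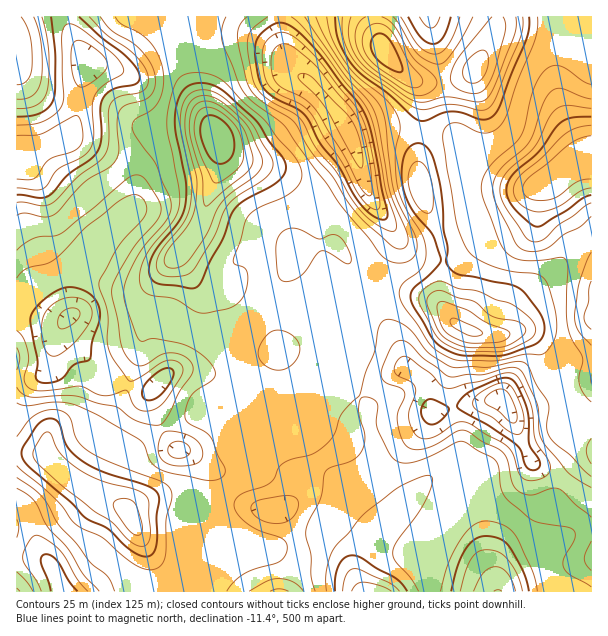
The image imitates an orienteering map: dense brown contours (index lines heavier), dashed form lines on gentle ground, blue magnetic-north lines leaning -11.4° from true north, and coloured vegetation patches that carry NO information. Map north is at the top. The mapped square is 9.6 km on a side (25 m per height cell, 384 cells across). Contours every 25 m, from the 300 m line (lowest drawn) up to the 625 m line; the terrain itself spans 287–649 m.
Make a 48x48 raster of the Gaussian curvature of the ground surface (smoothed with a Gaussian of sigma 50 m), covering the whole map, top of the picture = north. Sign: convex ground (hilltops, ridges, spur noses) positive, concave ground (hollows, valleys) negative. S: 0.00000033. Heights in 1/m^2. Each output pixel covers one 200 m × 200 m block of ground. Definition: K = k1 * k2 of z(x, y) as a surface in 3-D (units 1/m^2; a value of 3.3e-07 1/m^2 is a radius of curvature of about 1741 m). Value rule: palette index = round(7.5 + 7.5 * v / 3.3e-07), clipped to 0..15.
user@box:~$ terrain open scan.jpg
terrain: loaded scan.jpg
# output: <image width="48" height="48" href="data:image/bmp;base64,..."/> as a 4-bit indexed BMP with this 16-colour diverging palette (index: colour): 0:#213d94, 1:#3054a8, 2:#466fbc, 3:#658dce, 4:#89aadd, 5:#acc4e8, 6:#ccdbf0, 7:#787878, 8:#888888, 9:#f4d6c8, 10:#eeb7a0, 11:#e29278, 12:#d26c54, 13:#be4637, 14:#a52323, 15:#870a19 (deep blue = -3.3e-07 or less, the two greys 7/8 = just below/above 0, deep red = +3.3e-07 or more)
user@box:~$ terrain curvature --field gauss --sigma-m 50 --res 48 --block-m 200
<image width="48" height="48" href="data:image/bmp;base64,Qk32BAAAAAAAAHYAAAAoAAAAMAAAADAAAAABAAQAAAAAAIAEAAATCwAAEwsAABAAAAAAAAAAlD0hAKhUMAC8b0YAzo1lAN2qiQDoxKwA8NvMAHh4eACIiIgAyNb0AKC37gB4kuIAVGzSADdGvgAjI6UAGQqHAJdlR3eId3eId3d3ZWd3VXVXiHd4mnZ3eHd3eYd3dnd3d3d3Znd4dnZnd3iImWd3d4ibiId3VWd3d3d4d4d4d4eId3iHh3d3ZomZZ3h2dWeHeHeId4dmZ3eId3iYd4d3d3Znd4l753iIiHd4Znd3d3eIiId4dnd4iGRod3h92Ih4iHZ3Voh4eIh3iHdnd3d4iWd3d4Z6d5h4d2fdt3h3eIiHd3d3eHd3eKp3d3Z6l2d3d2epl3d3d4iId3d3d3eIeIiIiHZ5hlZ3d3eHdneIeHeId3d3Z2eHd3d4h3d3d3Z3d3iHd3d4d3d4d3eIdmhEZ3mHd4iHZWdVZ3d3iHd4d3d3d3eJqO9Vd4yWiIh3de/GeId3d3d4h3d2d4h5xUl3ZXiXmYh4hW+meIh3eIh4h3d3h5t3gQa4ZXjpiHd3dRR2d4h3eIh3d3d4qYp3jFvId1WoZ3iHdVeYd4iIiHeId3Z5qSSHj8aIh0SIeHd3lleIh4iHeHd4eId6pyGqnHJXd1eHZppTr4mYh3d3eHeId3u0Z1Nf/HZndp3ZVYtxP/dnd3d3d3eIdmdzdmZI93mHdYiId3h2afs1d3d4h3eId3vWllh2cieHd5ZWh2d4t1dWd3eIiHd3iIindjWGZCJ3ioiYdnd5llZ3d3eIiHd3iHd3RYyo+UFmeGeYh3d4d3d3eId3h3d3d3Z3bu3o2sZmaGaZmoZ3d4d3d4d3d3eId3d4fuh4iKZ3jHaK37d4d4h3eHd3eIiId3dWeJh5hnd3iHd3iWaId4h3eId3eIeHd3Y263d3h3d3d6h2REWHVXdmd4eHd3d3d3ZGhph3h3h3eYh3d3d3VZdXiHd3eHiHd3d5U4d4d3h3d3d3iHd3Z/53iId3iIiIh3Z4VHeHd3dnd3h3iHh3Zs+Yd3d3iHeIh3iXZ3iHdohnd3d4iId3d4dod3d3iHeIiGanRoiHd4qIdod4d4eIiZc4h4iHd4d4dkJlNYh3h2d4d6dFeIeJmqtCaaiId3d3WYR6h4iHd2ZnabdmiYeJmYpzOKmHd3d1j3esl3d2aqmZinm4iZd3d3iGZ4d3d3eGy2q+l3d0feuYZYqHeZd3d3iUWIdmd2ioqXm/p4d1acqHZYh3Z2Vmd3d2aJhmd3eHmneJd4d2Z4d3d5dXm3Vnd4h5qYdmeHd3mHd4d3h3eId4iIZpq5Znh3eLu5d4d3h4uHZlZ4h3iah4iYZoiIeJh2Wv7rdniYiJx2dkaJhmeJh3eHd3Z3iadmWv/YVWmnZ6tVdSWblVZ4d3d5mGVWmZZWWOyIh3dlZqg2czaIh2Z3d3eKmGZFiIhXQ2VHZ7pmdnZZiMckmXeHd3eJqHdndq52Q0RFadp5hndoe+UDvZiId3eImIibhptmZmZ3eamJmIeblGQV36iId3eIiHi8l4dnd3d3eKl4h4rvtXdXmoeHd3eIiHiZh2Z3d3d2abuXZnrvp5uXd2aHd3iIl3h3mnd3d3d2Z5l2VYi/uKynd3imZ3iJllV3mod3eId3d3dmZneLhpqXd3m3Z3iA=="/>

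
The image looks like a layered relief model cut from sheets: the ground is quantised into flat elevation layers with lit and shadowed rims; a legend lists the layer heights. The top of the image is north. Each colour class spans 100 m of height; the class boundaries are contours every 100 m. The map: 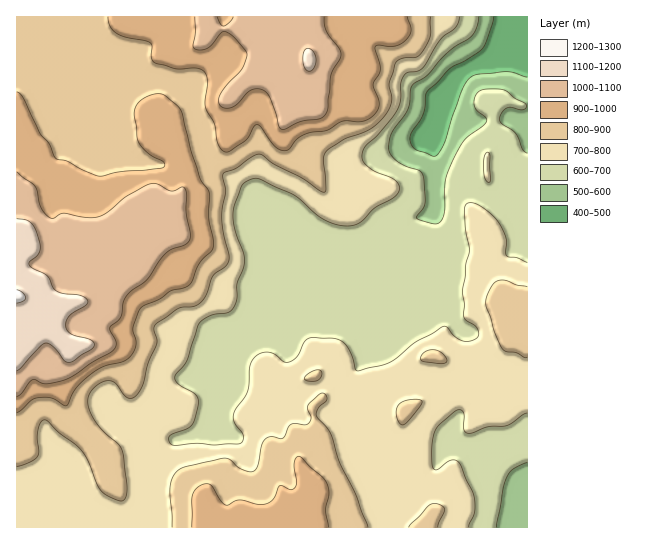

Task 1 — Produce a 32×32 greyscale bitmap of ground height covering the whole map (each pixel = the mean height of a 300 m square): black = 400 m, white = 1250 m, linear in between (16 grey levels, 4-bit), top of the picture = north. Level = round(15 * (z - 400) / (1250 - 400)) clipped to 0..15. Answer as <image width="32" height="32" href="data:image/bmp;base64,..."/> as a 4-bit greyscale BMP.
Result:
<image width="32" height="32" href="data:image/bmp;base64,Qk12AgAAAAAAAHYAAAAoAAAAIAAAACAAAAABAAQAAAAAAAACAAATCwAAEwsAABAAAAAAAAAAAAAAABEREQAiIiIAMzMzAERERABVVVUAZmZmAHd3dwCIiIgAmZmZAKqqqgC7u7sAzMzMAN3d3QDu7u4A////AGZmZmZniZmqmqmIZnd2VDNmZmZ2Z4mZmZmph2Znd2RDZmZnd2eJmIiZmYZmZmZUQ3ZmeHZmeIh4iZh2ZmZWVESHZnh2ZmZ3aImHdmZmVUREh3eIdmVVVWd4h2ZndlVURId4h2ZmVVVnd3dmZ3ZVZmWYiXZmZmVVZ3d3Znd3ZWd2qql3d2ZVVVZ3d2Z3d3ZmZ8u7mIh2VVVWZ3dmZndmZmfczLqYdlVVVlZmZVVnd2Z37d3LqXZlVVVFZlVEVmZmd93cu6l3ZVVVRFVEREVVVofu3Mu5h3ZVVEREREREVWeH7dzMupmIZlRERERERFVnh93Lu7upmHZUREREREVVZ3fMu7u7upmHVERERERFVWZm3Lu7u7uqhlRERERERVVmVdy7u7u7uoZUREVVRERFZlXLu6u7u7mGRERWZlRDNWZVu6qaq7u5hlRVZ3ZlVDVVVbqZmaqqqYZVZndmZVQ0VVSqmZmZmaiHZniHZlRDNFVUqZmIiZqoiYeIh2VTIiNFVJmIiImqmJmZqYh3UyETREOZiIiJqpiambuqmYUyEjRDmIiIiamIq6q7u6qXQhI0RIiIiIiIiKu7u8uql0IRMzOIiIiIiZmau7zLqpdUIRIhiIiIiJmqqru8zKmYdkMhEIiIiJmaq7q7vMupmZhUMhGIiImaqqu7u7y6qZmYZUIR"/>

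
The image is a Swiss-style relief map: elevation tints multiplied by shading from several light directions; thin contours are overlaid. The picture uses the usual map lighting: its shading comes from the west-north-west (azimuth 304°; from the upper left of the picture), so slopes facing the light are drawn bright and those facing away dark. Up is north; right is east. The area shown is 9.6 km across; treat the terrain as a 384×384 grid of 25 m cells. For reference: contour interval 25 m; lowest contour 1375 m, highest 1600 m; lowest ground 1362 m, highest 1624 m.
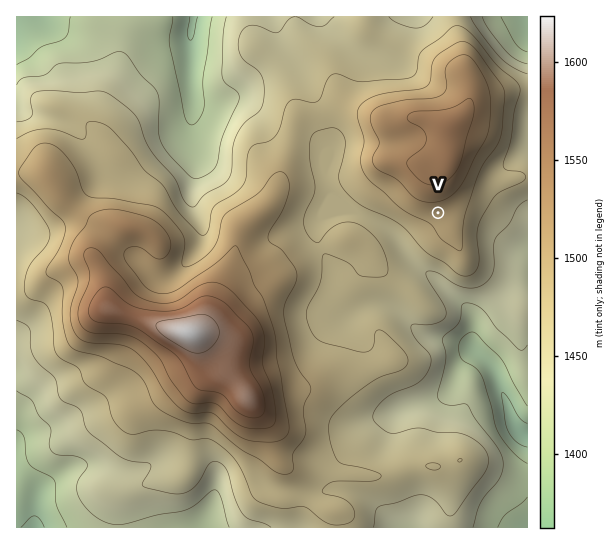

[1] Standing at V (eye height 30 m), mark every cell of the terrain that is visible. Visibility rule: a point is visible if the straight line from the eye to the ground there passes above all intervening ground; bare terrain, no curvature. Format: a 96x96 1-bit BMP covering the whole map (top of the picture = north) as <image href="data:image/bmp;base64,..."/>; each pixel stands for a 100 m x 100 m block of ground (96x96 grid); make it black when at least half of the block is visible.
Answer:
<image width="96" height="96" href="data:image/bmp;base64,Qk2+BAAAAAAAAD4AAAAoAAAAYAAAAGAAAAABAAEAAAAAAIAEAAATCwAAEwsAAAIAAAAAAAAA////AAAAAAAAAAAAAAAAAIAAAAAAAAAAAAAAAYAAAAAAAAAAAAAAB4AAAAAAAAAAAAAAfwAAAAAAAAAAAAAD/wAAAAAAAAAAAAAD/gAAAAMAAAAAAAAB+AAAAAcAAAAAAAAA8AAAAAcAAAAAAAAB8AAAAAcAAAAAAAAH//4AAAcAAAAAAAAP//+AAA8AAAAAAAA/////4A8AAAAAAAB///////8AAAAAAAA///////8AAAAAAAAD//////8AAAAAAAAD//////8AAAAAAAAP//////8AAAAAAAA///////8AAAAAAAB//+H///4AAAAAAAD//wB///4AAAAAAAH/+AA///4AAAAAAAP/+AAf//8AAAAAAAf/+AAP//8AAAAAAA///AAH//8AAAAAAB///gAD//8AAAAAAB///4AD//8AAAAAAD///8AD//8AAAAAAH///+AB//8AAAAAAH////AB/98AAAAAAP////gH/48AAAAAAP///////w8AAAAAAH///////g8AAAAAAH//////zA8AAAAAAH//////AA8AAAAAHH/////4AA8AAAAAP//////wAA8AAAAAf//////gAA8AAAAB///////AAA8AAAAP//////+AAA8AAAD///////+A8A8AAD/AP/////8H8A8AAH+AH/////4f4A8AAH8AH/////4/wA8AAP8AH///////gA8AAP8AH///////AA8AAP4AH//////+AA8AAP4AD//////8AB8AAP4AB//////4AB8AAP4AA//////4AB8AAfgAAf/////wcD8AAfAQAP/////geD8AA8AYAP/////g+D8AA4AcAH/////n+D8AAwA8AH//////+D8AAAB4AH//////+D8AAAP4AD//////+D8AAAfwAD//////+H8AAA/wAB//////+H8AAB/gAA//////+P8AAD/AAAf//////f8AcH8AAAP///////8A/vgAAAH///////8A/+AAAAD///9/+f8B/4AAAAD///4/+P8B/wAAAAB//H4/8P8D/4AAAAB/8D8B8H8D/+AAAAB/4B+A4H8D//wAAAB/4A8A4D4D//wAAAA/wAAAAB4D//wAAAA/gAAAAB4D/nwAAAA/AAAAAAAD+HwAAAAfAAAAAAAD8PwAAAAeAAAAAAAD4fwAAAAcAAAAAAADwfwAAAAYAAAAAAAAA/wAAAAQAAAAAAAAD/wAAAAAAAAAAAAA//wAAAAAAAAAAAAB//wAAAAAAAAAAAAB//gAAAAAAAAAAAAA8fgAAAAAAAAAAAAAAfgAAAAAAAAAAAAAAfgAAAAAAAAAAAAAAPwAAAAAAAAAAAAAAPwAAAAAAAAAAAAAAHwAAAAAAAAAAAAAADwAAAAAAAAAAAAAADwAAAAAAAAAAAAAADwAAAAAAAAAAAAAADwAAAAAAAAAAAAAAPwAAAAAAAAAAAAAAfwAAAAAAAAAAAAAA/wAAAAAAAAAAAAAA/wAAAAAAAAAAAAAA/gAAAAAAAAAAAAAA/AAAAAAAAAAAAA="/>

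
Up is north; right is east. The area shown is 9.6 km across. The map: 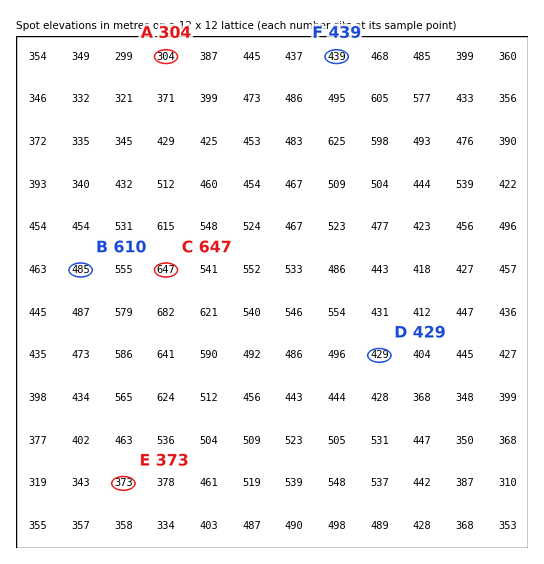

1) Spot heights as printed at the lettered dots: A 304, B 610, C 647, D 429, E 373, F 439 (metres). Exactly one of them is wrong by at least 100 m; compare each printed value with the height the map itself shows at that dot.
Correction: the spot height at B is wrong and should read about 485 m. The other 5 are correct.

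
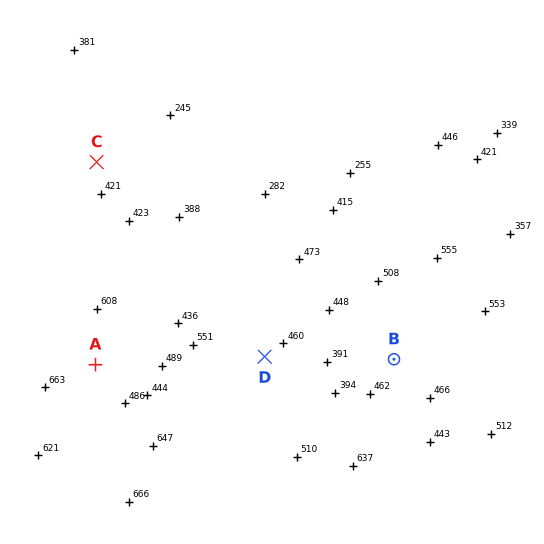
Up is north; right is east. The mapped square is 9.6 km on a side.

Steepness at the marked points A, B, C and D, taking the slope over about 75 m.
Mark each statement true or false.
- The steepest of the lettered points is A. true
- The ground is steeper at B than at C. false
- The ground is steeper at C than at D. true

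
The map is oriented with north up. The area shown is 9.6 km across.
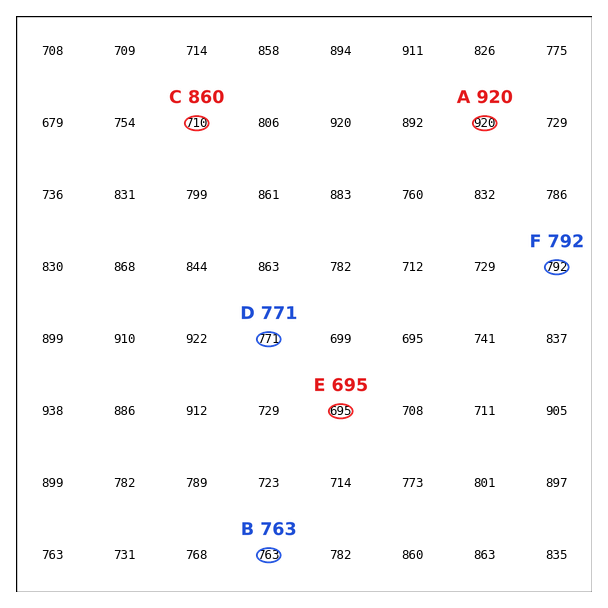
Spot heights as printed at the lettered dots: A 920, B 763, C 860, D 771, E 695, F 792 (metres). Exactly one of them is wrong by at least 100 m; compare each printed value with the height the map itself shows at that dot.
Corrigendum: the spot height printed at C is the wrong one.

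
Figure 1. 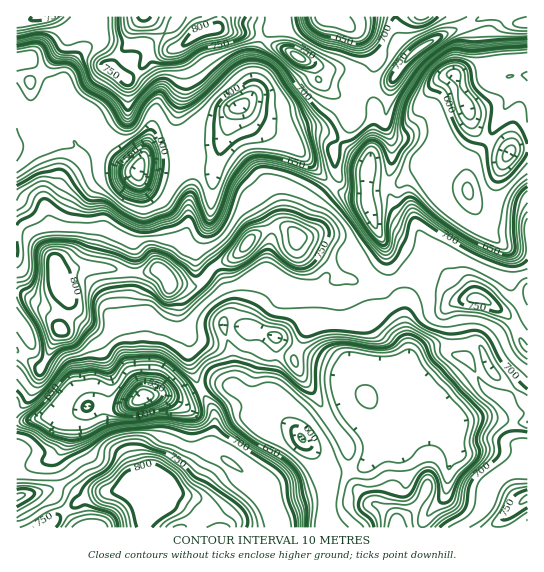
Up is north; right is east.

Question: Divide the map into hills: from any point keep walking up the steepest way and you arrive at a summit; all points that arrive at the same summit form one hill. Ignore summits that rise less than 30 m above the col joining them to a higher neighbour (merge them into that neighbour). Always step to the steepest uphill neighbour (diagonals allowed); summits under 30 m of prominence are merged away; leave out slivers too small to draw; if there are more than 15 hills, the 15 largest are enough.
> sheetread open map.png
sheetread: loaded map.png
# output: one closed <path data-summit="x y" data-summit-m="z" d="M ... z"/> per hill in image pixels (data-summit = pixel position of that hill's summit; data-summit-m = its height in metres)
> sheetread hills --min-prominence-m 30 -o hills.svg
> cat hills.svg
<path data-summit="61 282" data-summit-m="809" d="M66 100l-16 4-17 25-8 8-9 5 0 279 10 0 27-6 14 2 22-12 29 3 16-5 11-7 8-1 32 2 29-13 17 3 2-4 0-18-4-22-6-17 8-15 0-8-12-32-18-25 10-31 2-40 6-21-4 2-22 1-19 7-31-1-5 6-7-1-30-27-20-28z"/><path data-summit="161 482" data-summit-m="810" d="M223 324l10 41 0 18-2 4-17-3-29 13-32-2-8 1-11 7-16 5-29-3-22 12-14-2-27 6-9 0-1 45 21-2 16-5 5-6-3 5 0 11 4 12 0 10-6 9-30 17-6 2-1 8 406 1 6-14 17-19 3-25 5-15 0-14-2-12-3-3 0-11-8-16-18-15-17-7-8-9-44-5-8 7-2 7 0 18 8 19-32 22-9 4-7 0-28-29-4-9 0-15 5-26 0-23-25-10-20-1z"/><path data-summit="195 35" data-summit-m="805" d="M321 16l-142 0-10 15-22 13-17 17-12-5-16-13-8-2-18 17-12 20 1 21 16 14 20 28 30 27 7 1 5-6 31 1 19-7 22-1 5-5 13-41 9-5 11-14 4-40 8-16 8-6 14 2 26-10z"/><path data-summit="247 243" data-summit-m="797" d="M241 107l-7 2-5 9-2 16-4 7-8 26-4 48-10 31 18 25 10 27 2 13-8 12 8 4 20 1 26 9 24-18 11-4 1-18 14-21 11-5 15-14 10 0 6-2 8-8 4-8-12-28-3-15-19-1-10-6-44-45-12-8-20-8z"/><path data-summit="475 298" data-summit-m="764" d="M429 161l-6 7-10 4-16 12-23 0-7-2 1 25 17 39 4 20 16 40-1 17 4 20 0 16 10-7 16-7 44-1 5 6 8 20 36 33 1-153-19-2-10-5-14-14-15-5-13-9-14-16z"/><path data-summit="419 49" data-summit-m="764" d="M527 16l-194 1 25 15 18 27 0 4-8 15 0 13 7 15-2 36-6 31 0 8 2 2 28 1 31-21 3-13 9-21 21-10 7-8-13-36 42-12 31-4z"/><path data-summit="527 498" data-summit-m="762" d="M478 344l-49 3-15 8-15 15 6 7 17 7 18 15 8 16 0 11 3 3 2 12 0 14-5 15-3 25-17 19-5 9 0 5 105-1 0-124-37-33-8-20z"/><path data-summit="298 57" data-summit-m="777" d="M333 16l-11 0-35 15-14-2-10 10-7 19-3 33-2 6-11 9 19 21 11 5 16 4 21-9 16-2 16-13 19-8 8 0 9 3-7-16 0-13 8-15 0-4-18-27z"/><path data-summit="45 17" data-summit-m="756" d="M93 16l-77 1 0 42 11 0 18 18 6 12-2 16 16-6-1-21 12-20 19-20 1-7z"/><path data-summit="143 17" data-summit-m="803" d="M178 16l-84 0 2 15-3 10 9 2 16 13 12 5 17-17 22-13 8-10z"/><path data-summit="17 497" data-summit-m="762" d="M54 457l-17 7-21 3 1 52 16-7 24-17 2-14-4-12z"/>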